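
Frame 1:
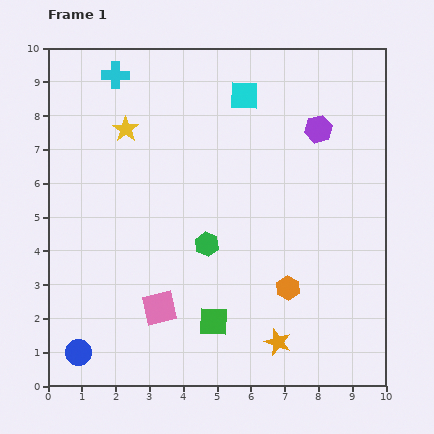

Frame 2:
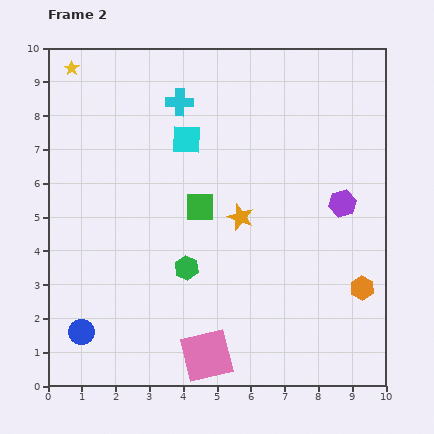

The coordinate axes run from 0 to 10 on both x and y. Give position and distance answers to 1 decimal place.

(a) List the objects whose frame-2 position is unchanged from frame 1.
none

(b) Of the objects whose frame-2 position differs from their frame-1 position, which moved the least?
the blue circle

(moved 0.6)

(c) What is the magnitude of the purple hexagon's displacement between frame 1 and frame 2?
2.3

The purple hexagon moved from (8.0, 7.6) to (8.7, 5.4), a distance of √(0.7² + 2.2²) ≈ 2.3.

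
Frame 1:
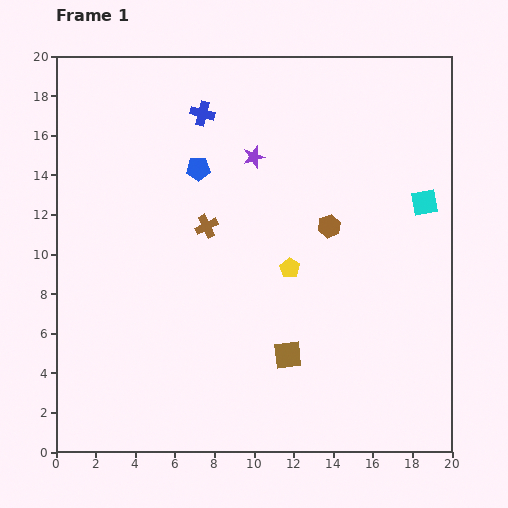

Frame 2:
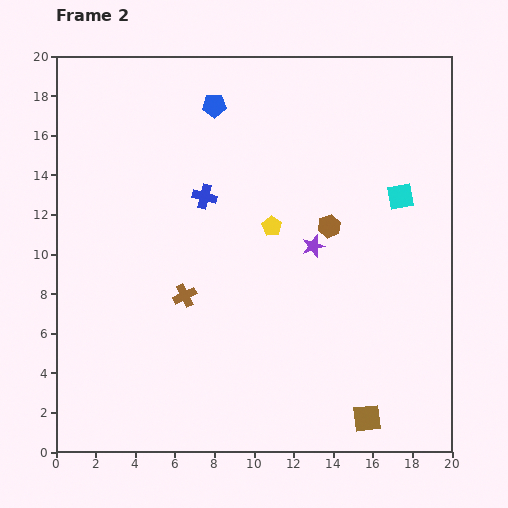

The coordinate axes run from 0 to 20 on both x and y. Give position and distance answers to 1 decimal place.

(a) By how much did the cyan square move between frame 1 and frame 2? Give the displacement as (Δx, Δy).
(-1.2, 0.3)

The cyan square was at (18.6, 12.6) in frame 1 and (17.4, 12.9) in frame 2.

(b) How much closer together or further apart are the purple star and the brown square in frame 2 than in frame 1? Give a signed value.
-1.0

Distance in frame 1: 10.1. Distance in frame 2: 9.1.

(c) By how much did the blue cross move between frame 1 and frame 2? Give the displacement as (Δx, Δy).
(0.1, -4.2)

The blue cross was at (7.4, 17.1) in frame 1 and (7.5, 12.9) in frame 2.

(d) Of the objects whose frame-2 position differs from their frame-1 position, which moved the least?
the cyan square

(moved 1.2)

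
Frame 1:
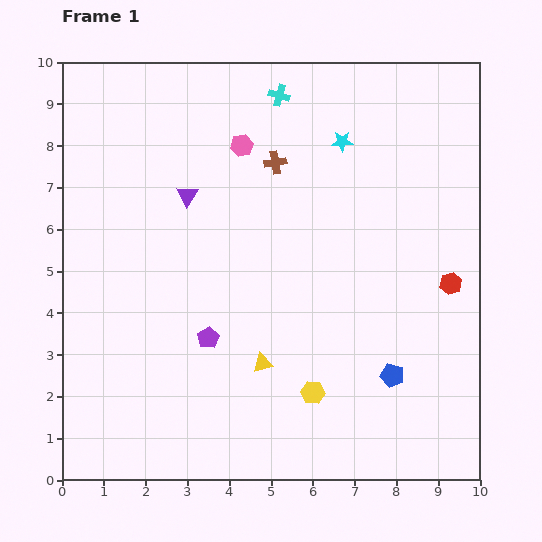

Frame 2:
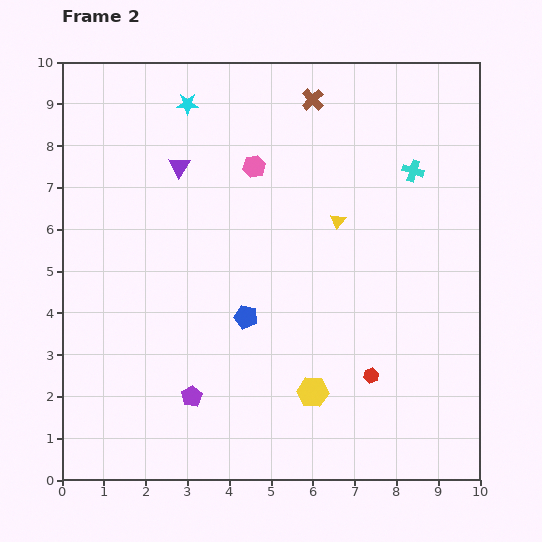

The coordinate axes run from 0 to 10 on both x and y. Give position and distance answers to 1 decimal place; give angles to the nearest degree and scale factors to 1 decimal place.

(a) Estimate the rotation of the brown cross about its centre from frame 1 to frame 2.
34° counter-clockwise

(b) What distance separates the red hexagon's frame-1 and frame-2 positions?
2.9

The red hexagon moved from (9.3, 4.7) to (7.4, 2.5), a distance of √(1.9² + 2.2²) ≈ 2.9.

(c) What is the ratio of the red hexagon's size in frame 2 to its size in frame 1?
0.7×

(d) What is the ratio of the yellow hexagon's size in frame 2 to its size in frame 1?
1.3×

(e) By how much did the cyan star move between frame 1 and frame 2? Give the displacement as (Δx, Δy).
(-3.7, 0.9)

The cyan star was at (6.7, 8.1) in frame 1 and (3.0, 9.0) in frame 2.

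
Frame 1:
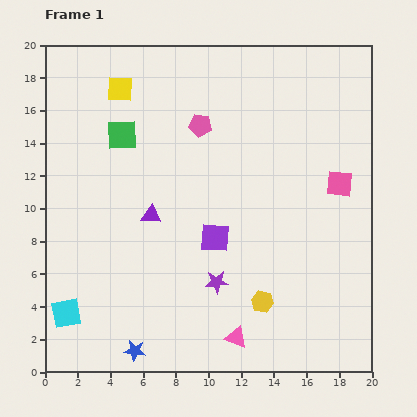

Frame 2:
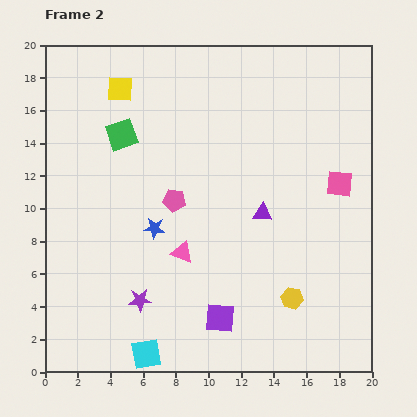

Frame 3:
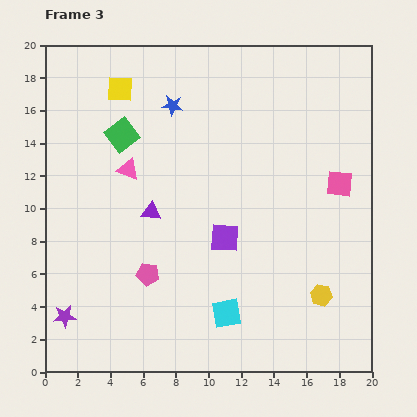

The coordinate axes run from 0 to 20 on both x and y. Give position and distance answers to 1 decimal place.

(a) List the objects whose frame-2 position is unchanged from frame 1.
the green square, the pink square, the yellow square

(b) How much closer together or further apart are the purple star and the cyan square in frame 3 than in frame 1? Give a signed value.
+0.5

Distance in frame 1: 9.4. Distance in frame 3: 9.9.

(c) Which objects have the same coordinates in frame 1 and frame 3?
the green square, the pink square, the yellow square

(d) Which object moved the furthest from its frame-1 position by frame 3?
the blue star

(moved 15.2; next 12.2)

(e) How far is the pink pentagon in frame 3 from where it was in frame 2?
4.8

The pink pentagon moved from (7.9, 10.5) to (6.3, 6.0), a distance of √(1.6² + 4.5²) ≈ 4.8.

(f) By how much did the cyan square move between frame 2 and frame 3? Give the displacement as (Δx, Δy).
(4.9, 2.5)

The cyan square was at (6.2, 1.1) in frame 2 and (11.1, 3.6) in frame 3.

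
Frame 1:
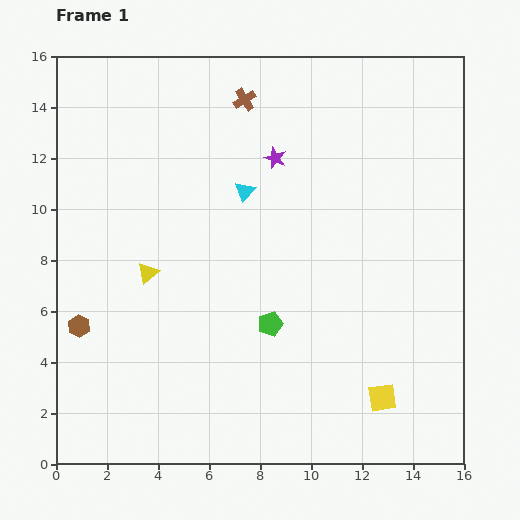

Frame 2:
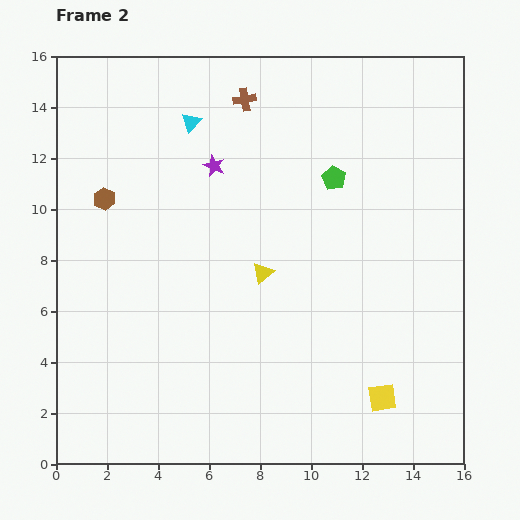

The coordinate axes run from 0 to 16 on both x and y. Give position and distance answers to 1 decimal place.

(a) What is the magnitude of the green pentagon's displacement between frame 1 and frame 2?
6.2

The green pentagon moved from (8.4, 5.5) to (10.9, 11.2), a distance of √(2.5² + 5.7²) ≈ 6.2.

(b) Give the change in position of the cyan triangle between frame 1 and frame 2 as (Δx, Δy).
(-2.1, 2.7)

The cyan triangle was at (7.4, 10.7) in frame 1 and (5.3, 13.4) in frame 2.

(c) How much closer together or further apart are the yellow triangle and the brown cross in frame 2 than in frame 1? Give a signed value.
-1.0

Distance in frame 1: 7.8. Distance in frame 2: 6.8.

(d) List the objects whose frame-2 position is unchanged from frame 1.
the brown cross, the yellow square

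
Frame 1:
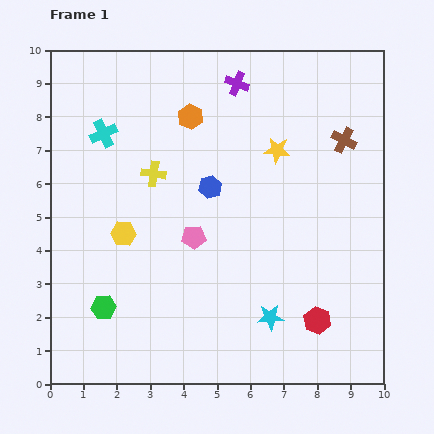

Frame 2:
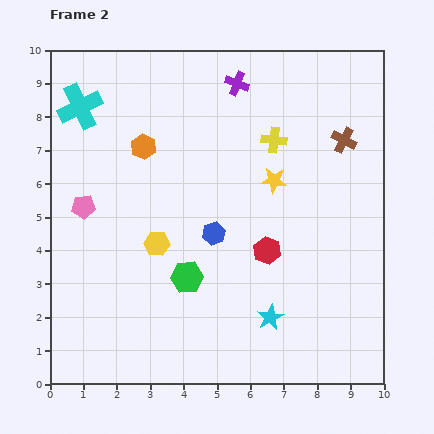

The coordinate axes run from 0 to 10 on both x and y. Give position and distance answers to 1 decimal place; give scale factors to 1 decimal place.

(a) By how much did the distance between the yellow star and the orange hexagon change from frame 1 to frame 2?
+1.2

Distance in frame 1: 2.8. Distance in frame 2: 4.0.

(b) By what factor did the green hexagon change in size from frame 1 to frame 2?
1.3×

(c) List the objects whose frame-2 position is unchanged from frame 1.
the brown cross, the cyan star, the purple cross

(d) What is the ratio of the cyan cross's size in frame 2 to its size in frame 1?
1.6×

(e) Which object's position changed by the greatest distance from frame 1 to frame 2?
the yellow cross

(moved 3.7; next 3.4)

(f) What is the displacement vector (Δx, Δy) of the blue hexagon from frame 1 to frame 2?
(0.1, -1.4)

The blue hexagon was at (4.8, 5.9) in frame 1 and (4.9, 4.5) in frame 2.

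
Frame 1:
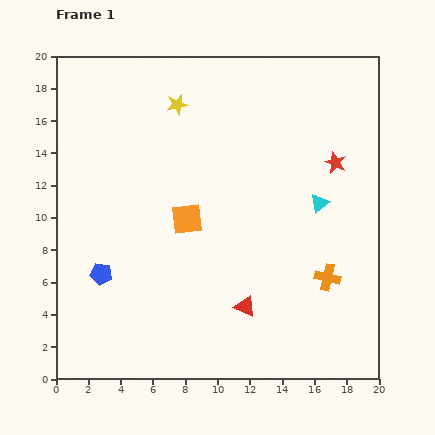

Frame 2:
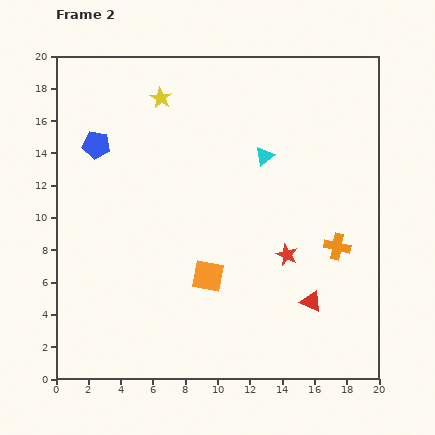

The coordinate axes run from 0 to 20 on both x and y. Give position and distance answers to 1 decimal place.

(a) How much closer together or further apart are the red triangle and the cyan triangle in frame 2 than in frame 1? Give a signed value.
+1.6

Distance in frame 1: 7.9. Distance in frame 2: 9.5.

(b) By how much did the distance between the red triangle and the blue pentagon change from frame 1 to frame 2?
+7.4

Distance in frame 1: 9.1. Distance in frame 2: 16.5.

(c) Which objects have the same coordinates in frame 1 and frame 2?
none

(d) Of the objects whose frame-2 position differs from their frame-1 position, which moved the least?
the yellow star

(moved 1.1)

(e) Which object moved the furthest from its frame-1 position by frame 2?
the blue pentagon

(moved 8.0; next 6.4)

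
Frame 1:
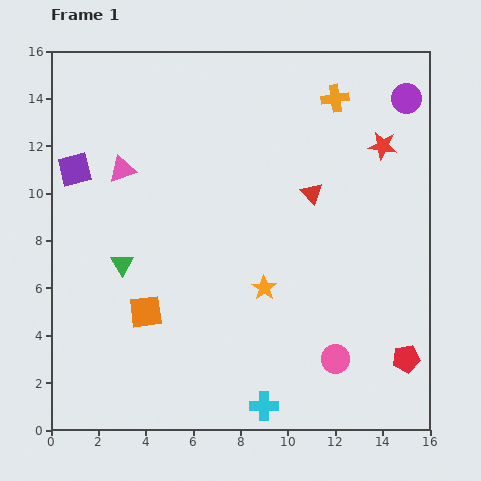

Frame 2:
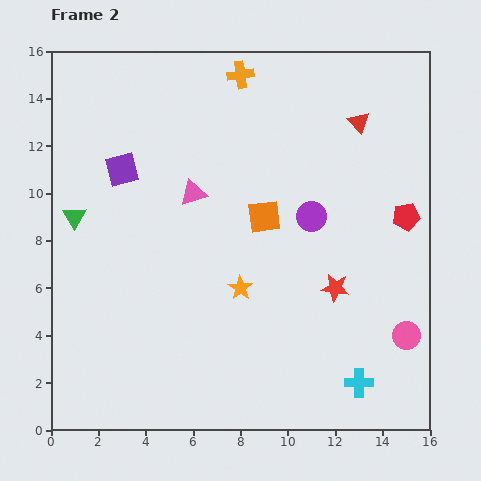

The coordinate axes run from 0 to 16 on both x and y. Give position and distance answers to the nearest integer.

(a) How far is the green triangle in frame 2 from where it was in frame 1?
3

The green triangle moved from (3, 7) to (1, 9), a distance of √(2² + 2²) ≈ 3.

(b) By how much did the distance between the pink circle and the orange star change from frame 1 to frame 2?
+3

Distance in frame 1: 4. Distance in frame 2: 7.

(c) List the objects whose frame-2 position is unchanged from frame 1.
none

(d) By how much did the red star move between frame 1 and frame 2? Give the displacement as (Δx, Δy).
(-2, -6)

The red star was at (14, 12) in frame 1 and (12, 6) in frame 2.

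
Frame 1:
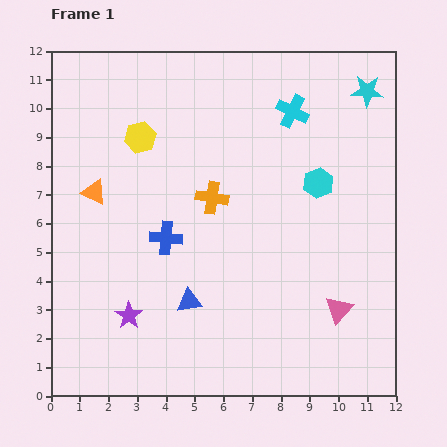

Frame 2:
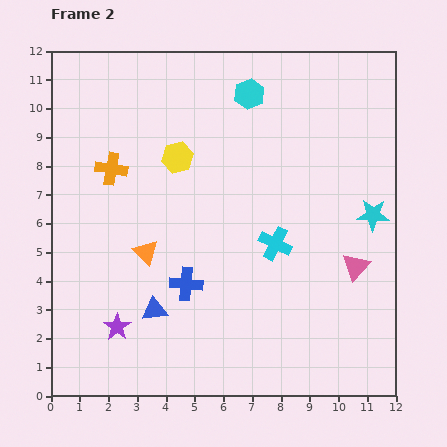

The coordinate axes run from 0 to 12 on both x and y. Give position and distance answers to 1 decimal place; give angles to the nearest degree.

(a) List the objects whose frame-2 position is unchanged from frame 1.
none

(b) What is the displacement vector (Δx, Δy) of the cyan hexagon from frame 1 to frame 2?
(-2.4, 3.1)

The cyan hexagon was at (9.3, 7.4) in frame 1 and (6.9, 10.5) in frame 2.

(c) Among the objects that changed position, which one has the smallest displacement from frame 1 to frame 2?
the purple star

(moved 0.6)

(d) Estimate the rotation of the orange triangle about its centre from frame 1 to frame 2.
22° clockwise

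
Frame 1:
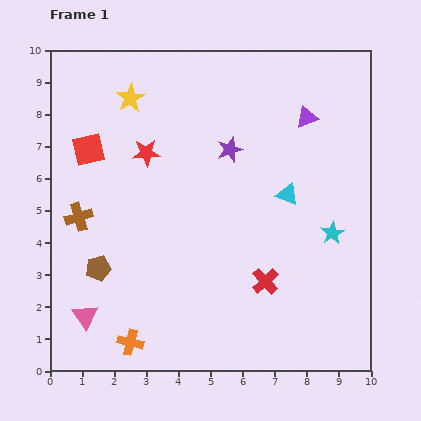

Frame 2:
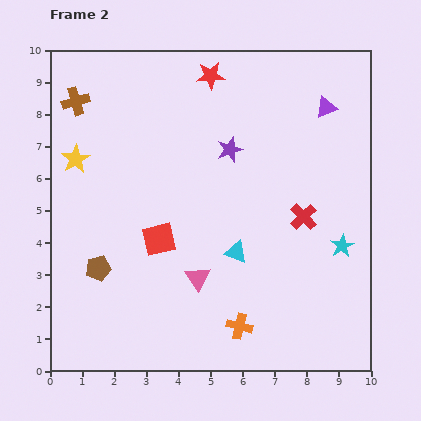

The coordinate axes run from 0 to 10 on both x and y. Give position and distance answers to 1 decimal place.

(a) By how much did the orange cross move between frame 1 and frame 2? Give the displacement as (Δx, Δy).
(3.4, 0.5)

The orange cross was at (2.5, 0.9) in frame 1 and (5.9, 1.4) in frame 2.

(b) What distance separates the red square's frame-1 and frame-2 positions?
3.6

The red square moved from (1.2, 6.9) to (3.4, 4.1), a distance of √(2.2² + 2.8²) ≈ 3.6.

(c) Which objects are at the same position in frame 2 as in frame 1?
the purple star, the brown pentagon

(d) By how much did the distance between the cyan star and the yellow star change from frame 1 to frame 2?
+1.1

Distance in frame 1: 7.6. Distance in frame 2: 8.7.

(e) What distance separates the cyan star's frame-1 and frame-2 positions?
0.5

The cyan star moved from (8.8, 4.3) to (9.1, 3.9), a distance of √(0.3² + 0.4²) ≈ 0.5.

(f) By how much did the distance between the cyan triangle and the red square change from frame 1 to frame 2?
-4.0

Distance in frame 1: 6.4. Distance in frame 2: 2.4.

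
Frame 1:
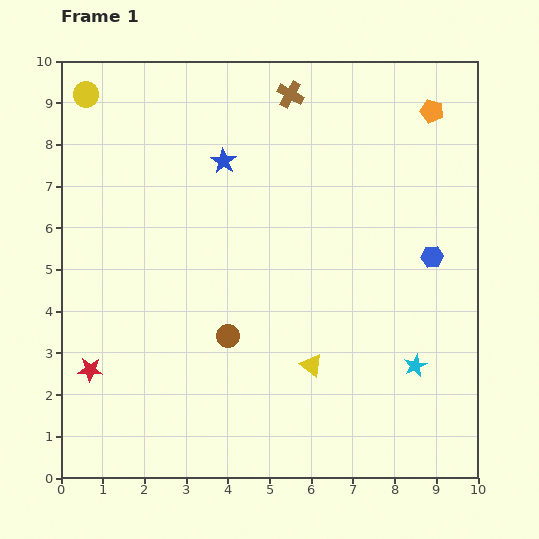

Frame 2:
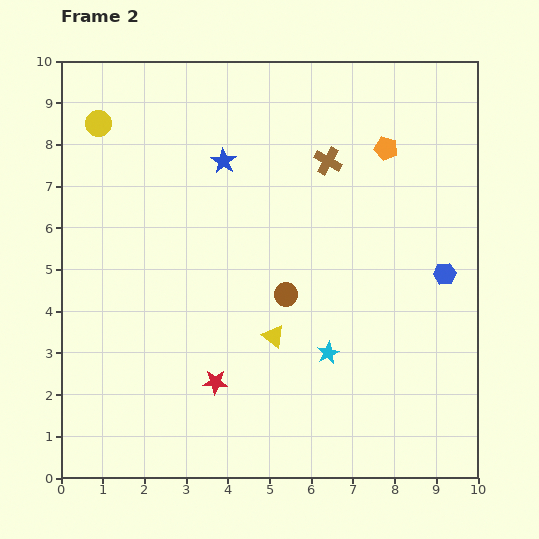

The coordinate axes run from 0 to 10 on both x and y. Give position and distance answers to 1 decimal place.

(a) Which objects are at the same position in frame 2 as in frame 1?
the blue star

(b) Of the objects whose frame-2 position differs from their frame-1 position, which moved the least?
the blue hexagon

(moved 0.5)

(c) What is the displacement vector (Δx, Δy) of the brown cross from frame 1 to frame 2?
(0.9, -1.6)

The brown cross was at (5.5, 9.2) in frame 1 and (6.4, 7.6) in frame 2.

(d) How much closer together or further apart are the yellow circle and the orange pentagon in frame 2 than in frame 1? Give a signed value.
-1.4

Distance in frame 1: 8.3. Distance in frame 2: 6.9.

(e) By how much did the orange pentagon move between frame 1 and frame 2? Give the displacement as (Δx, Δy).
(-1.1, -0.9)

The orange pentagon was at (8.9, 8.8) in frame 1 and (7.8, 7.9) in frame 2.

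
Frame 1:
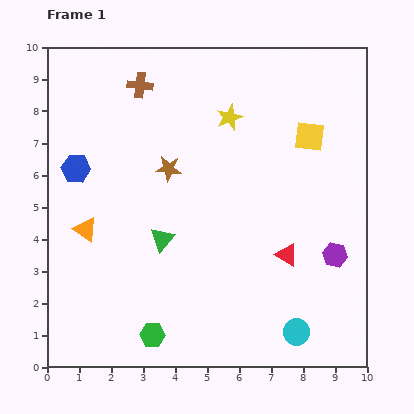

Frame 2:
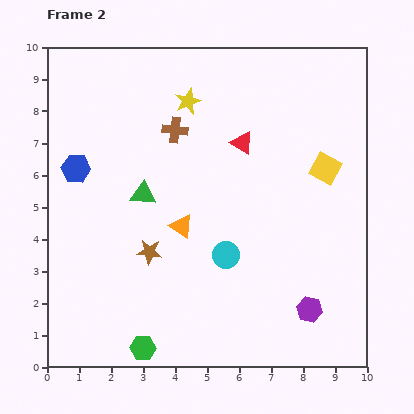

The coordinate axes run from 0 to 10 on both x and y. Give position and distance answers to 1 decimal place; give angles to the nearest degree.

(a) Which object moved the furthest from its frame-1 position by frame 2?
the red triangle

(moved 3.8; next 3.3)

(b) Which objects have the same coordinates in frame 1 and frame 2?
the blue hexagon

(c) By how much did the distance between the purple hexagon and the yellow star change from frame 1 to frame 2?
+2.1

Distance in frame 1: 5.4. Distance in frame 2: 7.5.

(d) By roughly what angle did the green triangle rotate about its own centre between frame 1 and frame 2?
54° clockwise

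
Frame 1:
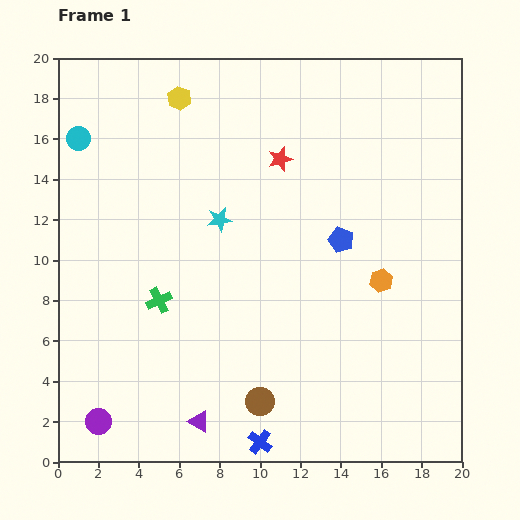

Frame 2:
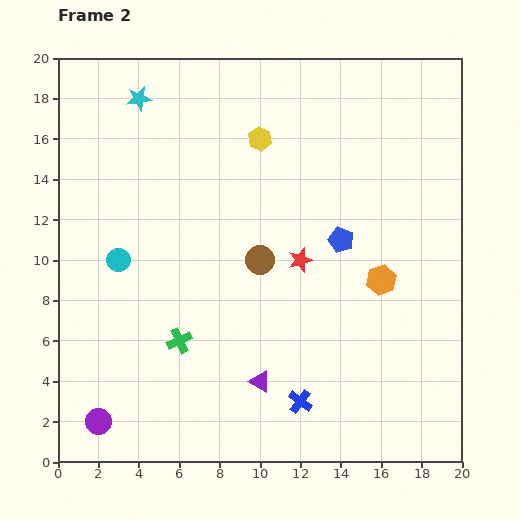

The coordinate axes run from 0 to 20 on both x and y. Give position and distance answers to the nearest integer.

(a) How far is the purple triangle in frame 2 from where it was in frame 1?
4

The purple triangle moved from (7, 2) to (10, 4), a distance of √(3² + 2²) ≈ 4.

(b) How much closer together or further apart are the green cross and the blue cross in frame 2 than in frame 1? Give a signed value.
-2

Distance in frame 1: 9. Distance in frame 2: 7.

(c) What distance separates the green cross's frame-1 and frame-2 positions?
2

The green cross moved from (5, 8) to (6, 6), a distance of √(1² + 2²) ≈ 2.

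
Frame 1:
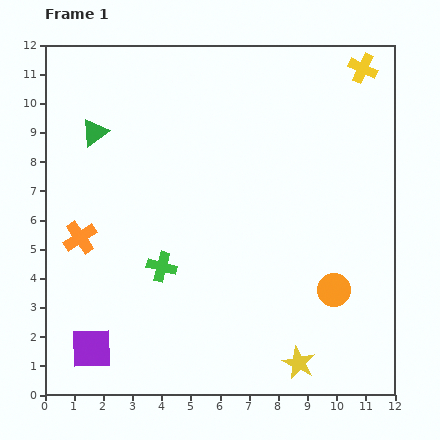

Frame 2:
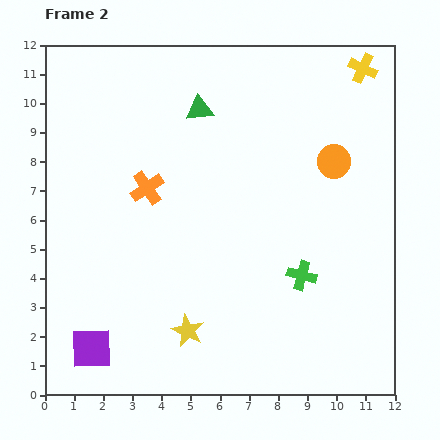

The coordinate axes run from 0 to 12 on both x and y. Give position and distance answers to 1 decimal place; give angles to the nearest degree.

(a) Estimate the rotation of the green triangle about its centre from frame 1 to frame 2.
30° clockwise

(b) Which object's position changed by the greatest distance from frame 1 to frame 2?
the green cross

(moved 4.8; next 4.4)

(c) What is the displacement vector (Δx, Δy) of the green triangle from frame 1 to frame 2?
(3.6, 0.8)

The green triangle was at (1.7, 9.0) in frame 1 and (5.3, 9.8) in frame 2.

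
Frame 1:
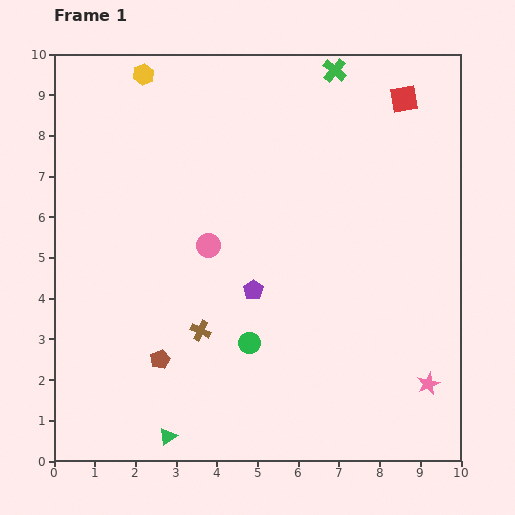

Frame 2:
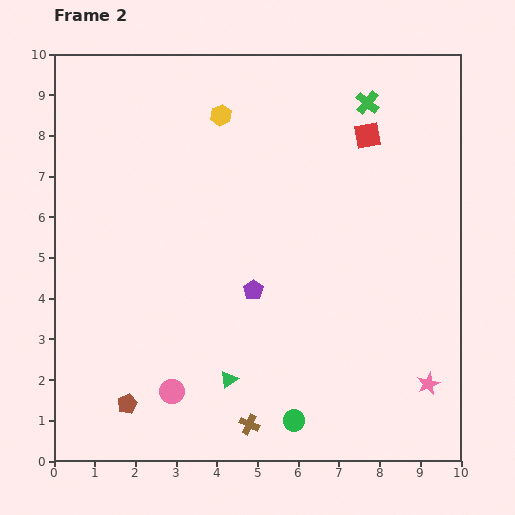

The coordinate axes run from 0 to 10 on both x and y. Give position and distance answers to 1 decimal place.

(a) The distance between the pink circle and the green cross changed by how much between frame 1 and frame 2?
+3.3

Distance in frame 1: 5.3. Distance in frame 2: 8.6.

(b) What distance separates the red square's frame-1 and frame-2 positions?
1.3

The red square moved from (8.6, 8.9) to (7.7, 8.0), a distance of √(0.9² + 0.9²) ≈ 1.3.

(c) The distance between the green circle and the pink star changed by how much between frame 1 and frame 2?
-1.1

Distance in frame 1: 4.5. Distance in frame 2: 3.4.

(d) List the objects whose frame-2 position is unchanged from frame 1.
the pink star, the purple pentagon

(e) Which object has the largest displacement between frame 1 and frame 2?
the pink circle

(moved 3.7; next 2.6)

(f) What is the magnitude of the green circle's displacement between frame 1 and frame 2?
2.2

The green circle moved from (4.8, 2.9) to (5.9, 1.0), a distance of √(1.1² + 1.9²) ≈ 2.2.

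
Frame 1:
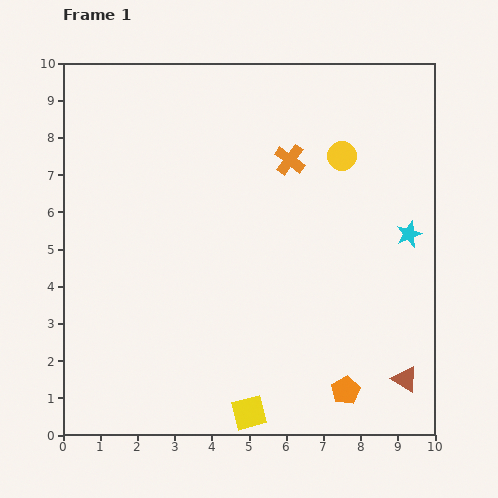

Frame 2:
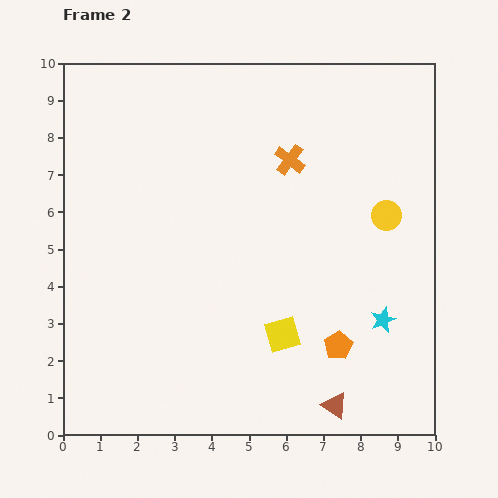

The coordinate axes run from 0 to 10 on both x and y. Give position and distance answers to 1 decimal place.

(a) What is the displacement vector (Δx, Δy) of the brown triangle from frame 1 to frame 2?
(-1.9, -0.7)

The brown triangle was at (9.2, 1.5) in frame 1 and (7.3, 0.8) in frame 2.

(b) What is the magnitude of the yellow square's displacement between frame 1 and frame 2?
2.3

The yellow square moved from (5.0, 0.6) to (5.9, 2.7), a distance of √(0.9² + 2.1²) ≈ 2.3.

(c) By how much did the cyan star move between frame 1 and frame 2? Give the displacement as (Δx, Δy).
(-0.7, -2.3)

The cyan star was at (9.3, 5.4) in frame 1 and (8.6, 3.1) in frame 2.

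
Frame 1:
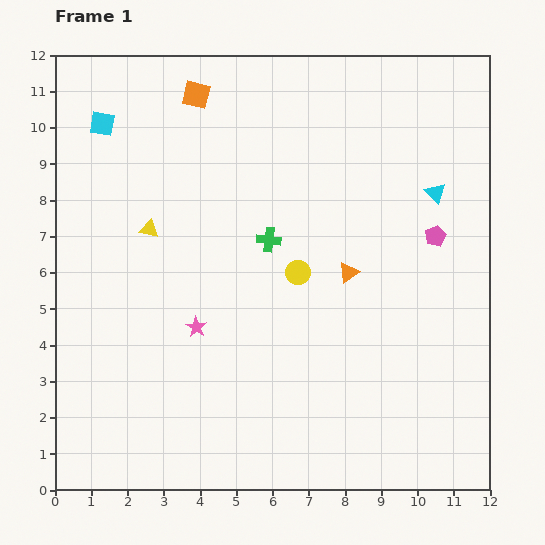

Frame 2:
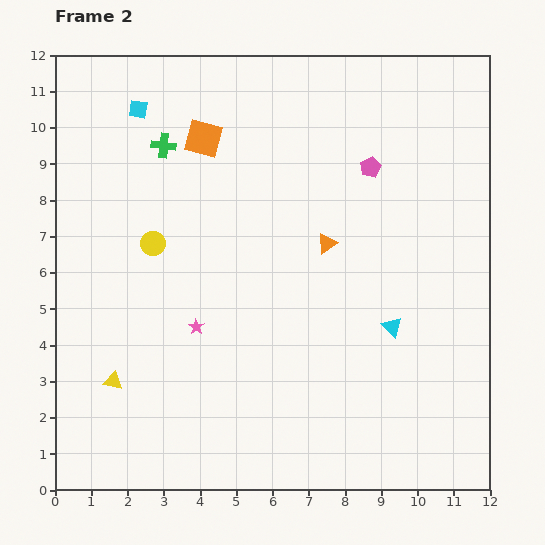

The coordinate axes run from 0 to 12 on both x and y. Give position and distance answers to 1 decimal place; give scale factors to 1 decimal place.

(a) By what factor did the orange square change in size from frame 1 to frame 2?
1.3×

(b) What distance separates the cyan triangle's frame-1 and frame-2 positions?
3.9

The cyan triangle moved from (10.5, 8.2) to (9.3, 4.5), a distance of √(1.2² + 3.7²) ≈ 3.9.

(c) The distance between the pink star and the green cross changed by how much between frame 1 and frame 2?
+2.0

Distance in frame 1: 3.1. Distance in frame 2: 5.1.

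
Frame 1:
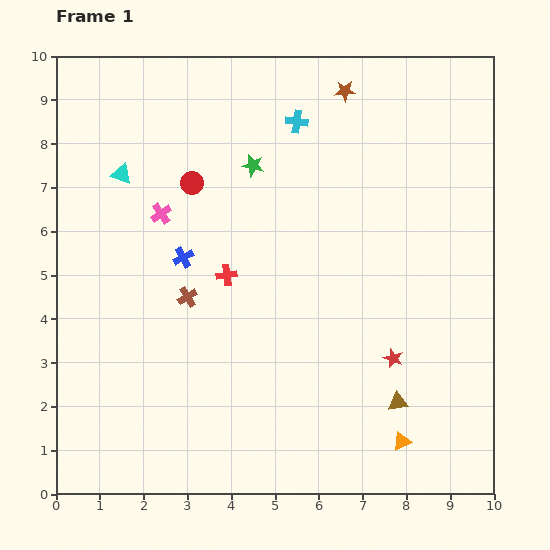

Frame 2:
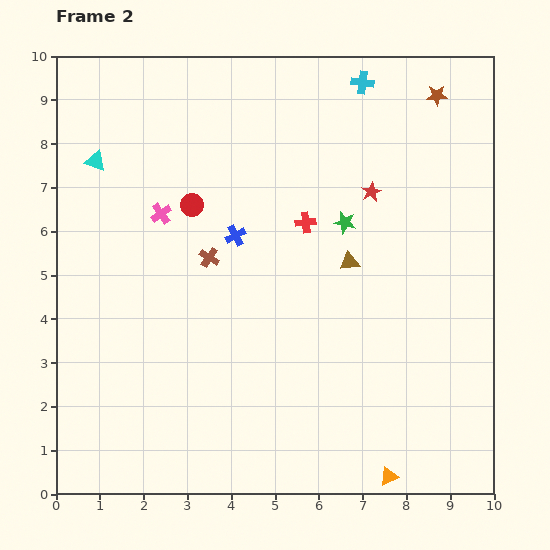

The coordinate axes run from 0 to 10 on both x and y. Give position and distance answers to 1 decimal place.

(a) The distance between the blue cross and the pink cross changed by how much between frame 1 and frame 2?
+0.7

Distance in frame 1: 1.1. Distance in frame 2: 1.8.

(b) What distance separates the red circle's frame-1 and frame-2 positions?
0.5

The red circle moved from (3.1, 7.1) to (3.1, 6.6), a distance of √(0.0² + 0.5²) ≈ 0.5.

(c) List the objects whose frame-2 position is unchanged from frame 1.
the pink cross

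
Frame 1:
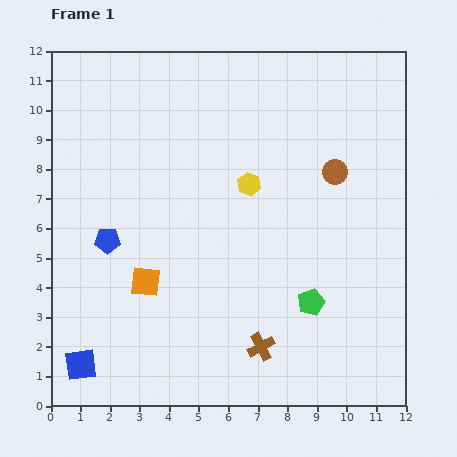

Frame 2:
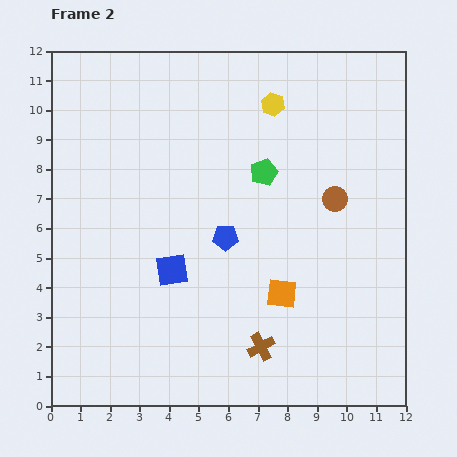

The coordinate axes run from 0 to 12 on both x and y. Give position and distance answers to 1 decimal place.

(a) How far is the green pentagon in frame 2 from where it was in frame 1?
4.7

The green pentagon moved from (8.8, 3.5) to (7.2, 7.9), a distance of √(1.6² + 4.4²) ≈ 4.7.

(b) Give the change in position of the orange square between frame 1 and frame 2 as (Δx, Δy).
(4.6, -0.4)

The orange square was at (3.2, 4.2) in frame 1 and (7.8, 3.8) in frame 2.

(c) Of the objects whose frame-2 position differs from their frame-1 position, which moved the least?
the brown circle

(moved 0.9)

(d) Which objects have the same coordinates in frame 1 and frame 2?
the brown cross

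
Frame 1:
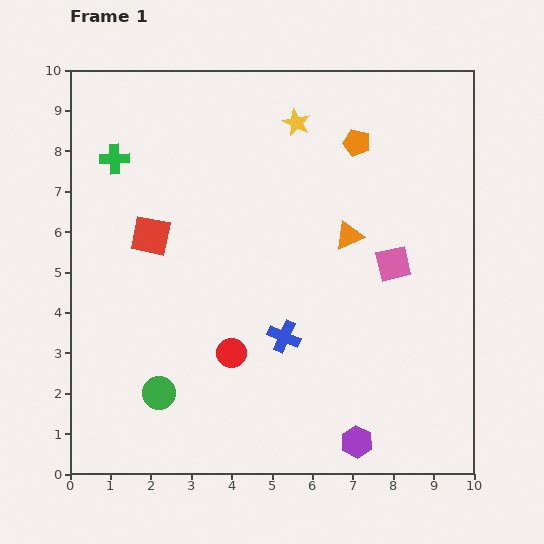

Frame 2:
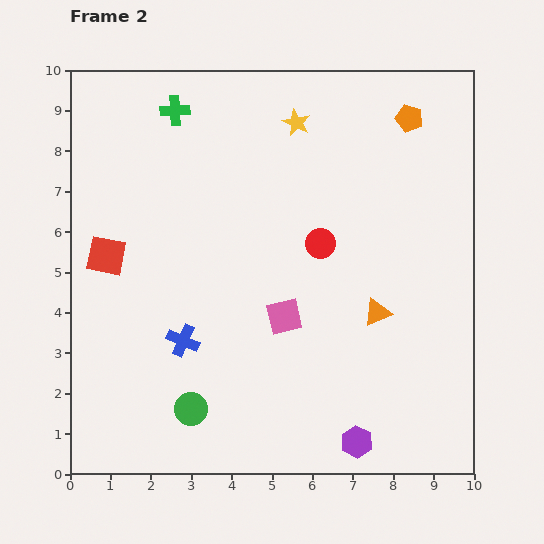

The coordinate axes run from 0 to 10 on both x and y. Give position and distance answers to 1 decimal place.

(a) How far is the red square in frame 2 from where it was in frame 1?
1.2

The red square moved from (2.0, 5.9) to (0.9, 5.4), a distance of √(1.1² + 0.5²) ≈ 1.2.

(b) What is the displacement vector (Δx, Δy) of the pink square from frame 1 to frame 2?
(-2.7, -1.3)

The pink square was at (8.0, 5.2) in frame 1 and (5.3, 3.9) in frame 2.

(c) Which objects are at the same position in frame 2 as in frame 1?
the purple hexagon, the yellow star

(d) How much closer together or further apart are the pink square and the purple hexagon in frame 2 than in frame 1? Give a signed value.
-0.9

Distance in frame 1: 4.5. Distance in frame 2: 3.6.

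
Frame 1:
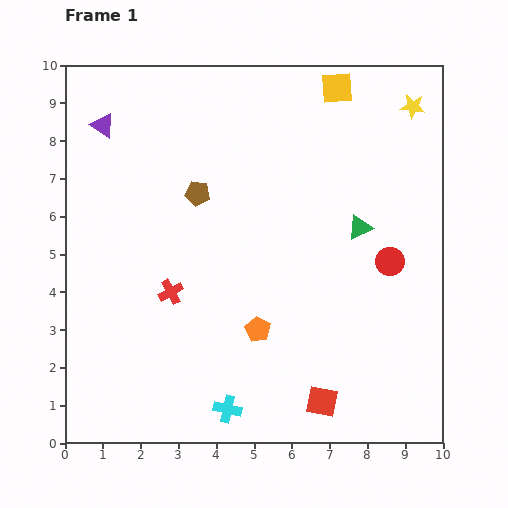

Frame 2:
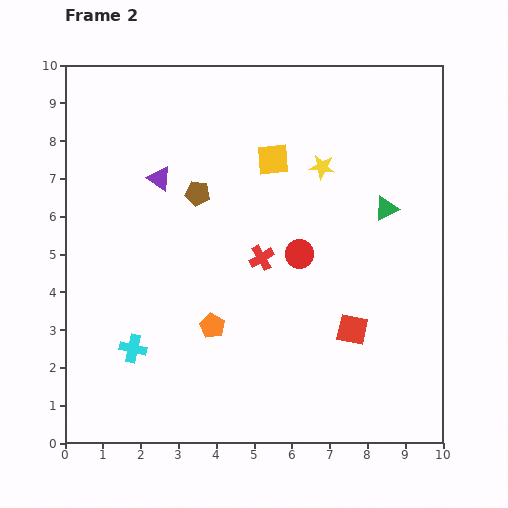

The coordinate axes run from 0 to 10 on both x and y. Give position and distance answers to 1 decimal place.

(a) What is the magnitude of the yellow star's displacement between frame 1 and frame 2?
2.9

The yellow star moved from (9.2, 8.9) to (6.8, 7.3), a distance of √(2.4² + 1.6²) ≈ 2.9.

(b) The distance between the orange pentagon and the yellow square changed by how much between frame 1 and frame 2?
-2.0

Distance in frame 1: 6.7. Distance in frame 2: 4.7.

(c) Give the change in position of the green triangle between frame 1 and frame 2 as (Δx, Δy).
(0.7, 0.5)

The green triangle was at (7.8, 5.7) in frame 1 and (8.5, 6.2) in frame 2.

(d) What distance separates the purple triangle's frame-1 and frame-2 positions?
2.1

The purple triangle moved from (1.0, 8.4) to (2.5, 7.0), a distance of √(1.5² + 1.4²) ≈ 2.1.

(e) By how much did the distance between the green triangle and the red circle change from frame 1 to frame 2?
+1.4

Distance in frame 1: 1.2. Distance in frame 2: 2.6.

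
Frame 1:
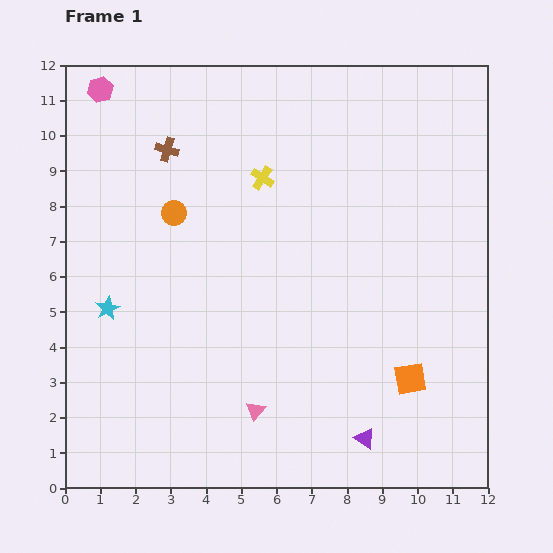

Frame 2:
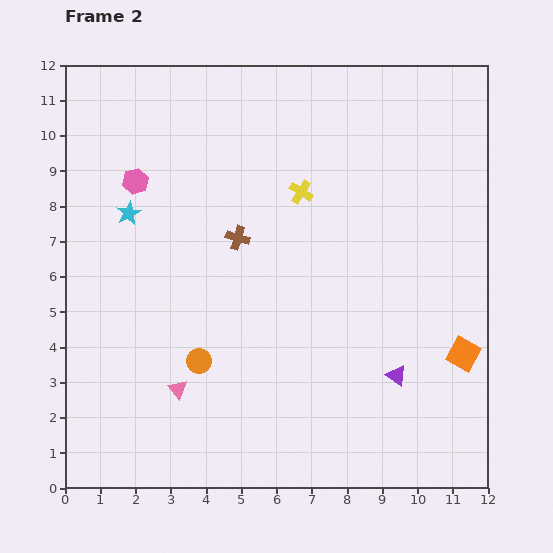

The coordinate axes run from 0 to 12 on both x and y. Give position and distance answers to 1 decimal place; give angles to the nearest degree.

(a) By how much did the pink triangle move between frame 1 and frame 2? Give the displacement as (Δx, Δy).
(-2.2, 0.6)

The pink triangle was at (5.4, 2.2) in frame 1 and (3.2, 2.8) in frame 2.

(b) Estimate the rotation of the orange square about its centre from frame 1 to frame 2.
39° clockwise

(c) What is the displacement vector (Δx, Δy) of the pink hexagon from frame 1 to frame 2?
(1.0, -2.6)

The pink hexagon was at (1.0, 11.3) in frame 1 and (2.0, 8.7) in frame 2.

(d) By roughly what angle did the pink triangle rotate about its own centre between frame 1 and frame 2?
19° counter-clockwise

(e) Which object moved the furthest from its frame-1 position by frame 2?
the orange circle

(moved 4.3; next 3.2)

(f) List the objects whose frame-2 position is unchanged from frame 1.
none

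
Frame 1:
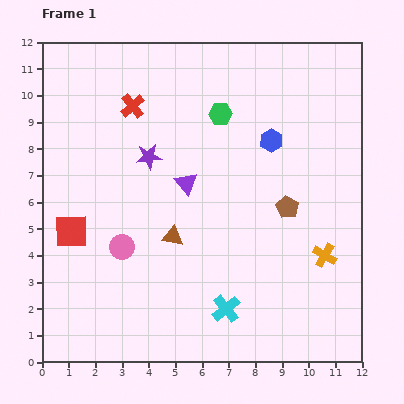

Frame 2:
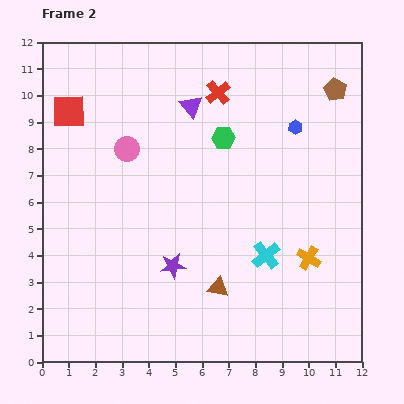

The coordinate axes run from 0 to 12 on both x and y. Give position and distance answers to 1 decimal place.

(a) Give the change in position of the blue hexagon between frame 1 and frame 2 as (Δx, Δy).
(0.9, 0.5)

The blue hexagon was at (8.6, 8.3) in frame 1 and (9.5, 8.8) in frame 2.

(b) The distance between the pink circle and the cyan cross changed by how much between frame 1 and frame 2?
+2.1

Distance in frame 1: 4.5. Distance in frame 2: 6.6.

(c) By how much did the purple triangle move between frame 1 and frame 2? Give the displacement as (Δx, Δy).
(0.2, 2.9)

The purple triangle was at (5.4, 6.7) in frame 1 and (5.6, 9.6) in frame 2.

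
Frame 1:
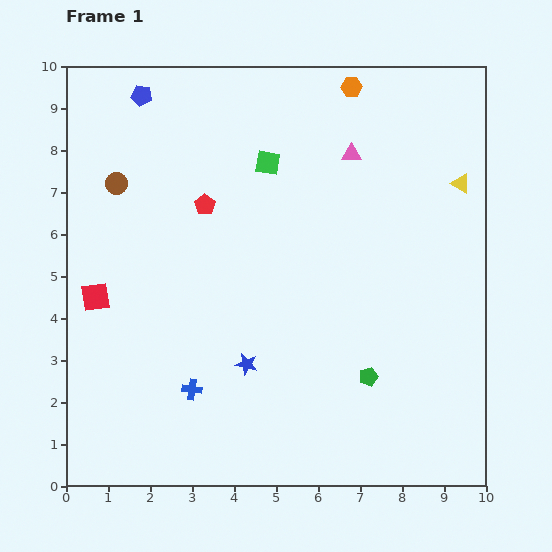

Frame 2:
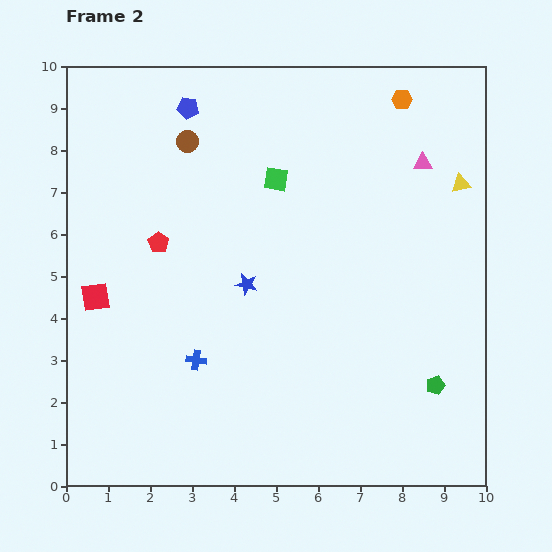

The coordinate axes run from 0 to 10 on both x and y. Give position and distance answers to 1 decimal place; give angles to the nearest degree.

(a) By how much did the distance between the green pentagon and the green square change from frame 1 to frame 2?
+0.6

Distance in frame 1: 5.6. Distance in frame 2: 6.2.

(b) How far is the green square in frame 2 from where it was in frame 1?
0.4

The green square moved from (4.8, 7.7) to (5.0, 7.3), a distance of √(0.2² + 0.4²) ≈ 0.4.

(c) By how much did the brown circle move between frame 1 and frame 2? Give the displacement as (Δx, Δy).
(1.7, 1.0)

The brown circle was at (1.2, 7.2) in frame 1 and (2.9, 8.2) in frame 2.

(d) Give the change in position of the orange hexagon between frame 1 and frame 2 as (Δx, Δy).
(1.2, -0.3)

The orange hexagon was at (6.8, 9.5) in frame 1 and (8.0, 9.2) in frame 2.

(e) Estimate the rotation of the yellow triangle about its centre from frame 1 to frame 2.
42° counter-clockwise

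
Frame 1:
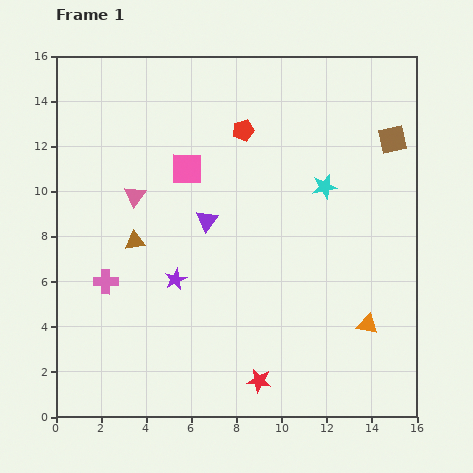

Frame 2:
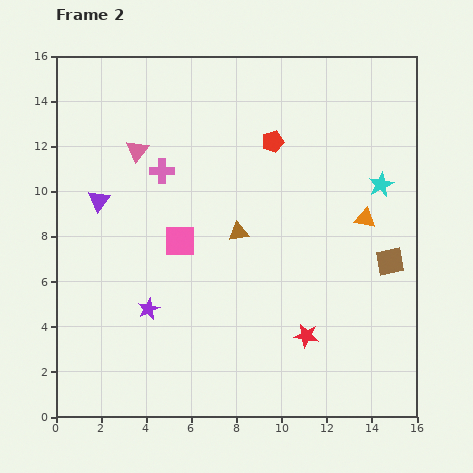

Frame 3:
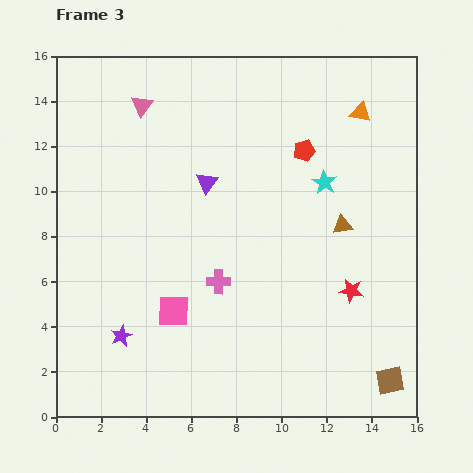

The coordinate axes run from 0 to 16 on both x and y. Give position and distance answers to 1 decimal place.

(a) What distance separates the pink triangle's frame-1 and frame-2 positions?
2.0

The pink triangle moved from (3.5, 9.8) to (3.6, 11.8), a distance of √(0.1² + 2.0²) ≈ 2.0.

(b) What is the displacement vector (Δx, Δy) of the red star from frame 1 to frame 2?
(2.1, 2.0)

The red star was at (9.0, 1.6) in frame 1 and (11.1, 3.6) in frame 2.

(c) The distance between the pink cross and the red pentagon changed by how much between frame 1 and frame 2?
-4.0

Distance in frame 1: 9.1. Distance in frame 2: 5.1.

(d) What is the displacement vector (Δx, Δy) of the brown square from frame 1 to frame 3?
(-0.1, -10.7)

The brown square was at (14.9, 12.3) in frame 1 and (14.8, 1.6) in frame 3.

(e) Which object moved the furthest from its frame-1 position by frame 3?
the brown square

(moved 10.7; next 9.4)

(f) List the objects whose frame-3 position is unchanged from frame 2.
none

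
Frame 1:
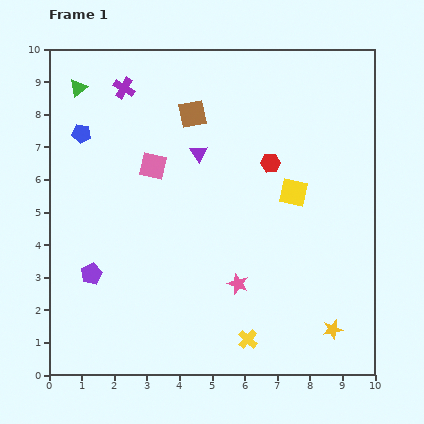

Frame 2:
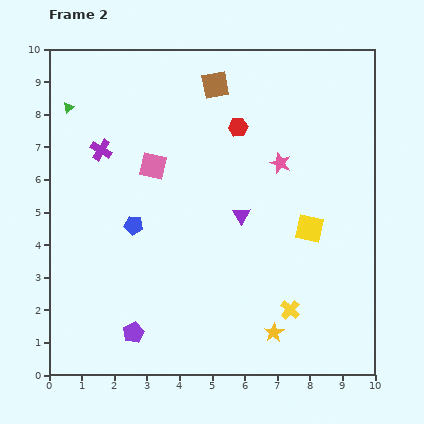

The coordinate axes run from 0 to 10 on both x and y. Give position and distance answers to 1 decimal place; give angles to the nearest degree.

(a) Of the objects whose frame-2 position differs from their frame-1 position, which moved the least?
the green triangle

(moved 0.7)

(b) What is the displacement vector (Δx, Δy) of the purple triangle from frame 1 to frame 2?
(1.3, -1.9)

The purple triangle was at (4.6, 6.8) in frame 1 and (5.9, 4.9) in frame 2.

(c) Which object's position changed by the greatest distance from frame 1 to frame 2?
the pink star

(moved 3.9; next 3.2)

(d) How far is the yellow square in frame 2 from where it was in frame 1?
1.2

The yellow square moved from (7.5, 5.6) to (8.0, 4.5), a distance of √(0.5² + 1.1²) ≈ 1.2.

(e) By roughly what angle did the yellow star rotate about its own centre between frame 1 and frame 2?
21° counter-clockwise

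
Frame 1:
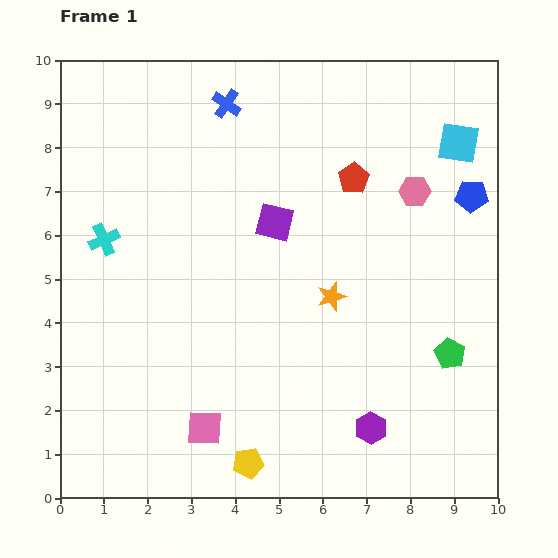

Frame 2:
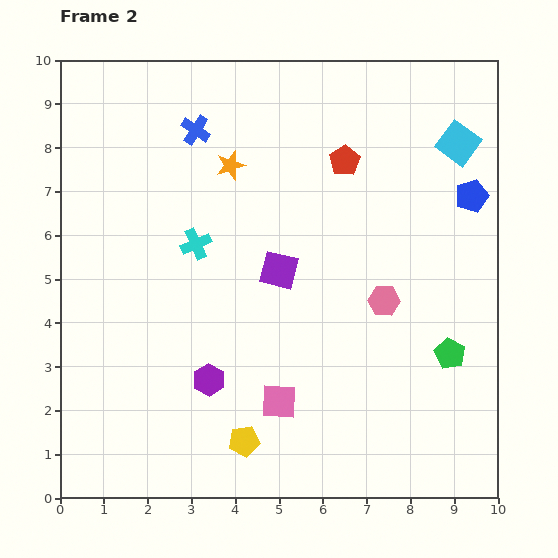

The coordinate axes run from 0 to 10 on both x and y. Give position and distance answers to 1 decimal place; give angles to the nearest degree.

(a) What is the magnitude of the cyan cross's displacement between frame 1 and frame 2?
2.1

The cyan cross moved from (1.0, 5.9) to (3.1, 5.8), a distance of √(2.1² + 0.1²) ≈ 2.1.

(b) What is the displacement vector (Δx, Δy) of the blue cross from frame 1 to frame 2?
(-0.7, -0.6)

The blue cross was at (3.8, 9.0) in frame 1 and (3.1, 8.4) in frame 2.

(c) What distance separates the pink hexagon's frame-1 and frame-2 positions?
2.6

The pink hexagon moved from (8.1, 7.0) to (7.4, 4.5), a distance of √(0.7² + 2.5²) ≈ 2.6.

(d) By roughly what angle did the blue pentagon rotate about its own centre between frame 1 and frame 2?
22° counter-clockwise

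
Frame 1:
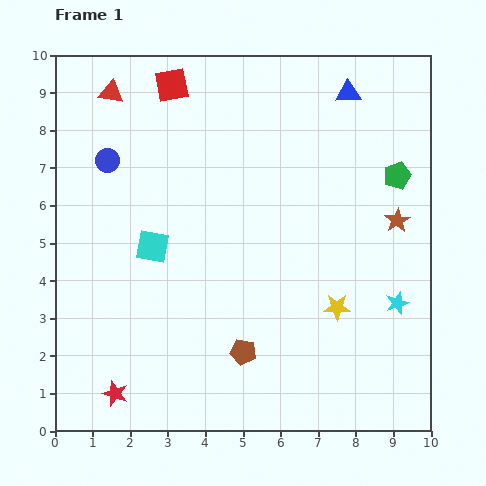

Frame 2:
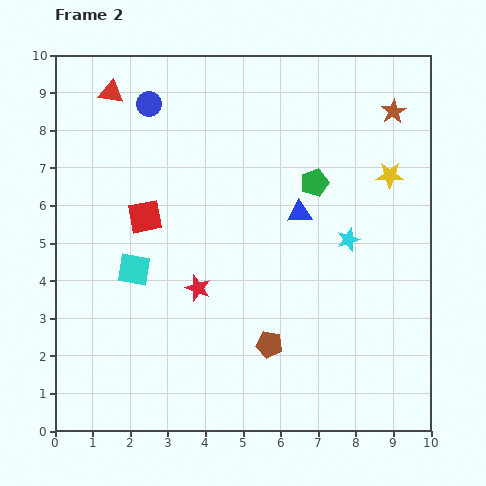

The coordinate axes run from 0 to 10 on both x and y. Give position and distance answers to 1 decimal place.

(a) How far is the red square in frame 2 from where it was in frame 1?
3.6

The red square moved from (3.1, 9.2) to (2.4, 5.7), a distance of √(0.7² + 3.5²) ≈ 3.6.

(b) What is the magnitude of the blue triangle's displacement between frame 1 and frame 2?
3.5

The blue triangle moved from (7.8, 9.0) to (6.5, 5.8), a distance of √(1.3² + 3.2²) ≈ 3.5.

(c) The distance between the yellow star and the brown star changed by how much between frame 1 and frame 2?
-1.1

Distance in frame 1: 2.8. Distance in frame 2: 1.7.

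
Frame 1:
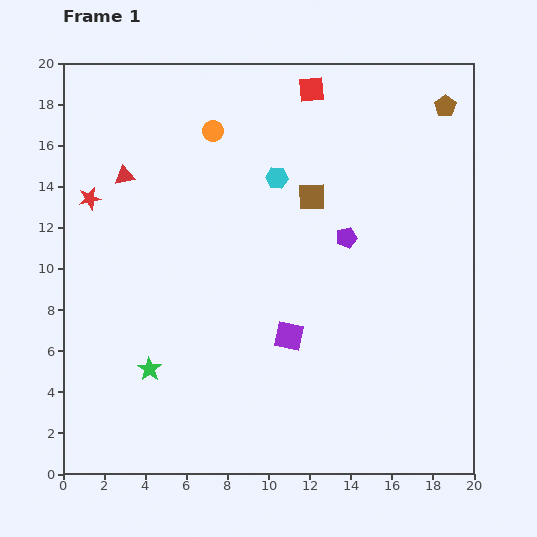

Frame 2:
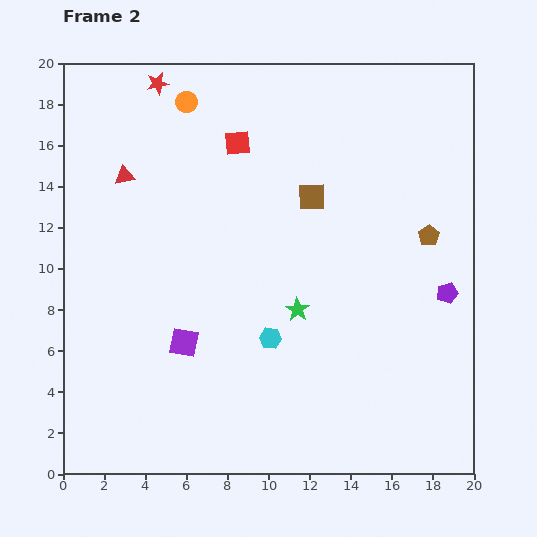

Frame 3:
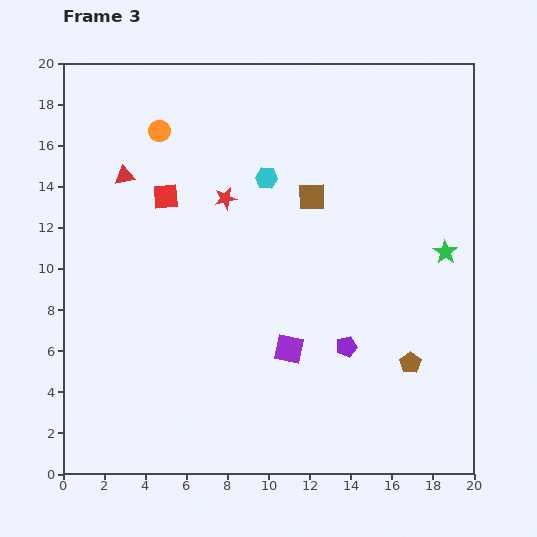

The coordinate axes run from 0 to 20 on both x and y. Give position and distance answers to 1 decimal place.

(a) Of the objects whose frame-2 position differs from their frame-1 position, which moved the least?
the orange circle

(moved 1.9)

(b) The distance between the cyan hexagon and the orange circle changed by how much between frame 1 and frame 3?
+1.8

Distance in frame 1: 3.9. Distance in frame 3: 5.7.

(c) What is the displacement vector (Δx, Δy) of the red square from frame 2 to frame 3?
(-3.5, -2.6)

The red square was at (8.5, 16.1) in frame 2 and (5.0, 13.5) in frame 3.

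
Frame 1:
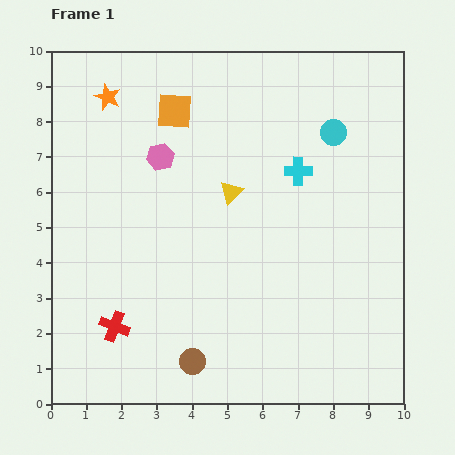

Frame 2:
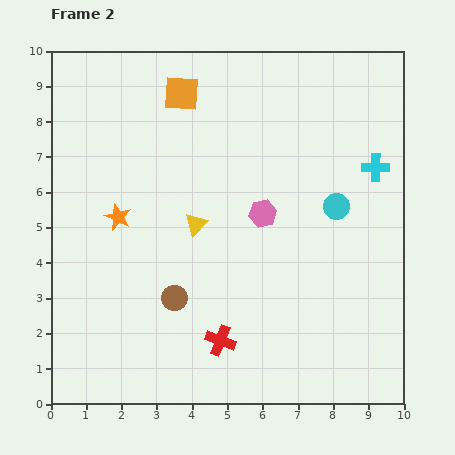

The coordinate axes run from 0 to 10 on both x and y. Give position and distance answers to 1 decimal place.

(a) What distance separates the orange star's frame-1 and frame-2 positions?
3.4

The orange star moved from (1.6, 8.7) to (1.9, 5.3), a distance of √(0.3² + 3.4²) ≈ 3.4.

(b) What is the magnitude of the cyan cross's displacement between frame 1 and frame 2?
2.2

The cyan cross moved from (7.0, 6.6) to (9.2, 6.7), a distance of √(2.2² + 0.1²) ≈ 2.2.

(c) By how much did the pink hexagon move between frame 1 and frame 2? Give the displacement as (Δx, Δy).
(2.9, -1.6)

The pink hexagon was at (3.1, 7.0) in frame 1 and (6.0, 5.4) in frame 2.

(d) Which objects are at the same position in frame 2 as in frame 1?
none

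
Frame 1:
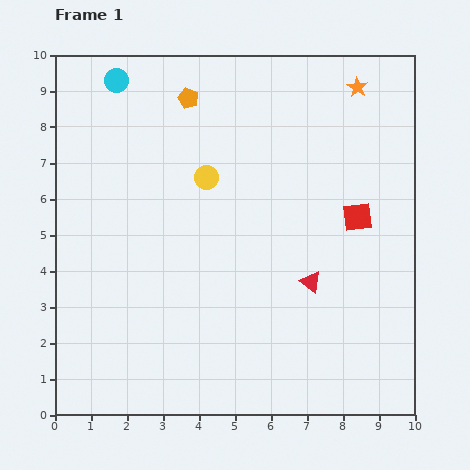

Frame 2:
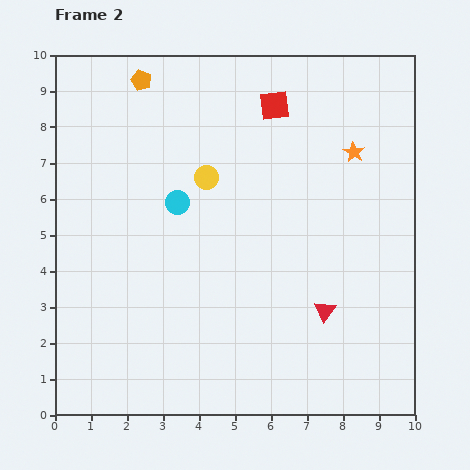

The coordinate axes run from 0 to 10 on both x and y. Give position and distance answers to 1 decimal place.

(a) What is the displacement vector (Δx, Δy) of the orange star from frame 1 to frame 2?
(-0.1, -1.8)

The orange star was at (8.4, 9.1) in frame 1 and (8.3, 7.3) in frame 2.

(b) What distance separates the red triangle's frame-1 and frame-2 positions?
0.9

The red triangle moved from (7.1, 3.7) to (7.5, 2.9), a distance of √(0.4² + 0.8²) ≈ 0.9.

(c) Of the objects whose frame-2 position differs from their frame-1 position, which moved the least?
the red triangle

(moved 0.9)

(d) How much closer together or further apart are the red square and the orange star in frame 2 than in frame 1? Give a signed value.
-1.0

Distance in frame 1: 3.6. Distance in frame 2: 2.6.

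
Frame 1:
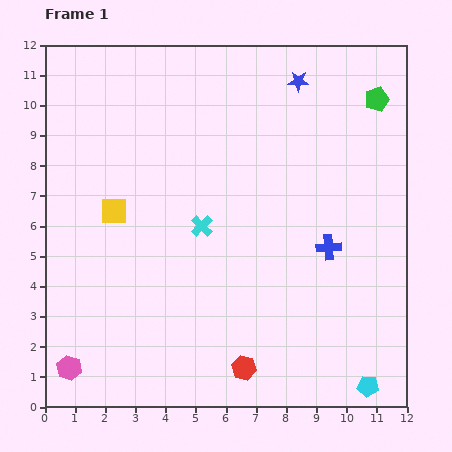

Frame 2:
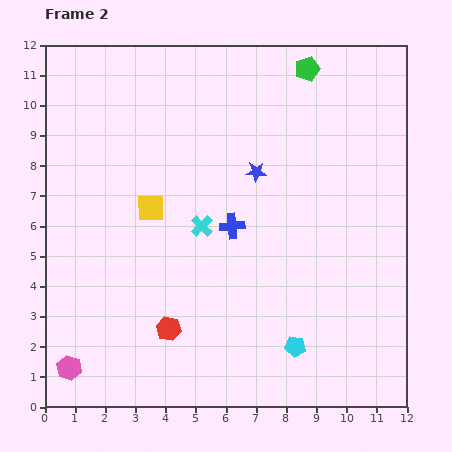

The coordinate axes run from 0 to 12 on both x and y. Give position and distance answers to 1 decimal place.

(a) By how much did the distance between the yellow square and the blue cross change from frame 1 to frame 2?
-4.4

Distance in frame 1: 7.2. Distance in frame 2: 2.8.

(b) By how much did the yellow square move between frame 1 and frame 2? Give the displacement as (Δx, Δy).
(1.2, 0.1)

The yellow square was at (2.3, 6.5) in frame 1 and (3.5, 6.6) in frame 2.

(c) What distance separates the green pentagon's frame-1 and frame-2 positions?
2.5

The green pentagon moved from (11.0, 10.2) to (8.7, 11.2), a distance of √(2.3² + 1.0²) ≈ 2.5.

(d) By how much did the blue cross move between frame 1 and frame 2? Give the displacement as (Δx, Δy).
(-3.2, 0.7)

The blue cross was at (9.4, 5.3) in frame 1 and (6.2, 6.0) in frame 2.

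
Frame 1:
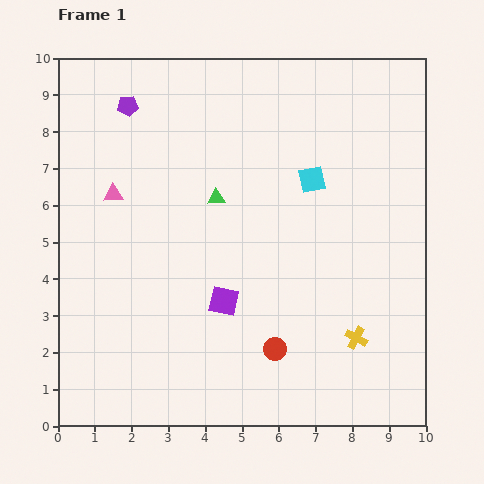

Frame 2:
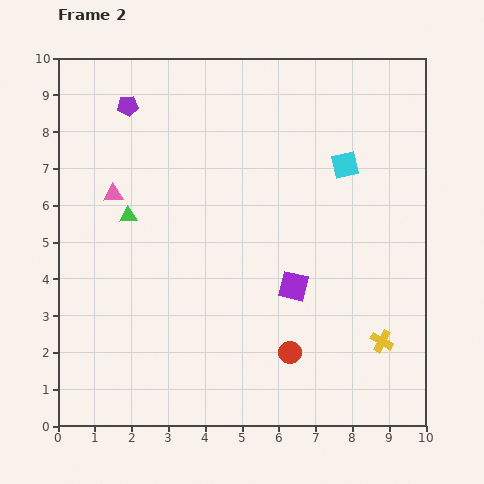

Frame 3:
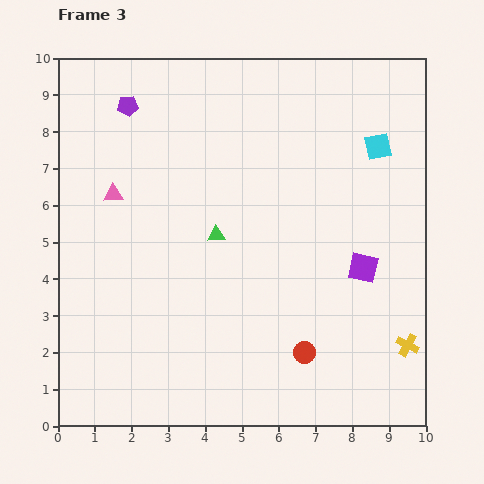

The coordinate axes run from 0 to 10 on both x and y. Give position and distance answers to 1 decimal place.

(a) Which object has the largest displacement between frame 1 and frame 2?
the green triangle

(moved 2.5; next 1.9)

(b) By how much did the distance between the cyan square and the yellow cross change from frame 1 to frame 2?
+0.4

Distance in frame 1: 4.5. Distance in frame 2: 4.9.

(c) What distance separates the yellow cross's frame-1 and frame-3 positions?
1.4

The yellow cross moved from (8.1, 2.4) to (9.5, 2.2), a distance of √(1.4² + 0.2²) ≈ 1.4.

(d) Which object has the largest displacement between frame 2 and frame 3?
the green triangle

(moved 2.5; next 2.0)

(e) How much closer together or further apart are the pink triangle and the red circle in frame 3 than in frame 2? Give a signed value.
+0.3

Distance in frame 2: 6.4. Distance in frame 3: 6.7.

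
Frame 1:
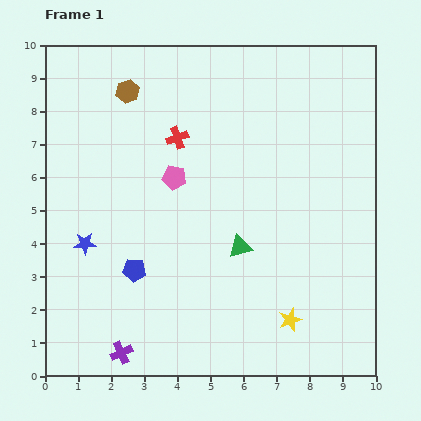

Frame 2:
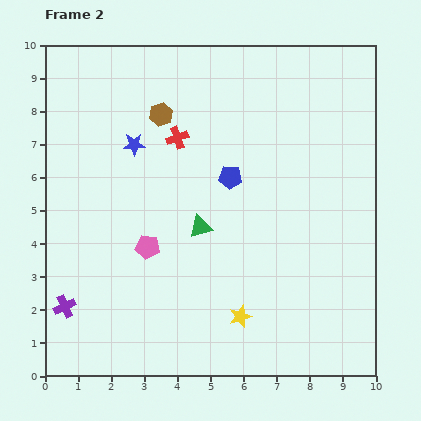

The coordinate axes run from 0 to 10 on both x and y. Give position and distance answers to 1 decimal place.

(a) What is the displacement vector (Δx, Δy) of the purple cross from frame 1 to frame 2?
(-1.7, 1.4)

The purple cross was at (2.3, 0.7) in frame 1 and (0.6, 2.1) in frame 2.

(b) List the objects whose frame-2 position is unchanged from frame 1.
the red cross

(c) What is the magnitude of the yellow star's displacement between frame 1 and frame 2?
1.5

The yellow star moved from (7.4, 1.7) to (5.9, 1.8), a distance of √(1.5² + 0.1²) ≈ 1.5.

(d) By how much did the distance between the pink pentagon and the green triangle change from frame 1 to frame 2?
-1.2

Distance in frame 1: 2.9. Distance in frame 2: 1.7.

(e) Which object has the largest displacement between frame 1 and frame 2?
the blue pentagon

(moved 4.0; next 3.4)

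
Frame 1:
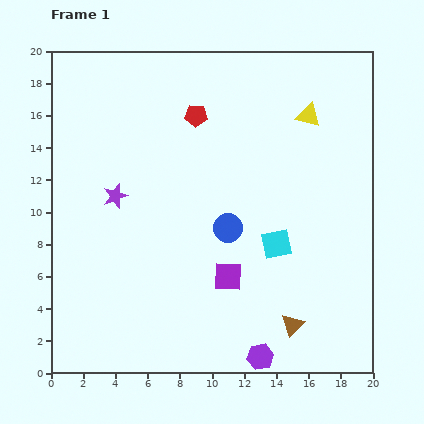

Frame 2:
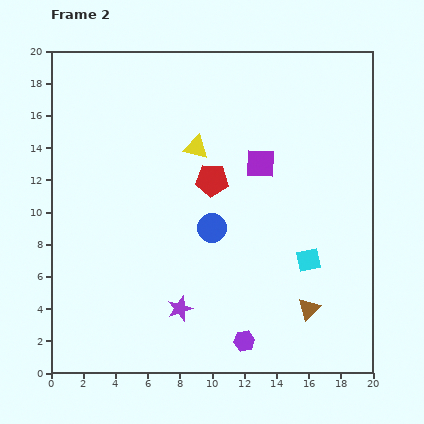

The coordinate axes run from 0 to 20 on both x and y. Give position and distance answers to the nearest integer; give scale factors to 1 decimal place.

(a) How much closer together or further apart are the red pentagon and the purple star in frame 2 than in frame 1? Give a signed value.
+1

Distance in frame 1: 7. Distance in frame 2: 8.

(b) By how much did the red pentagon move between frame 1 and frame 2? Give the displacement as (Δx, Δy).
(1, -4)

The red pentagon was at (9, 16) in frame 1 and (10, 12) in frame 2.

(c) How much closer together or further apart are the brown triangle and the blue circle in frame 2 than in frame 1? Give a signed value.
+1

Distance in frame 1: 7. Distance in frame 2: 8.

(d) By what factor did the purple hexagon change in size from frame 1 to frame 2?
0.8×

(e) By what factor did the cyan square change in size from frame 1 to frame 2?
0.8×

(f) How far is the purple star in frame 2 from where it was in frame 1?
8

The purple star moved from (4, 11) to (8, 4), a distance of √(4² + 7²) ≈ 8.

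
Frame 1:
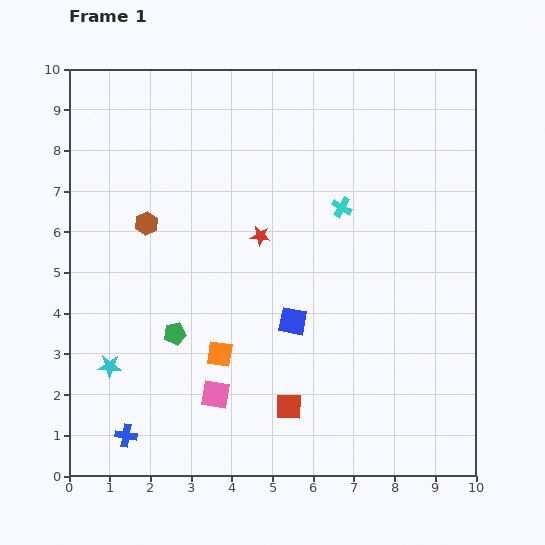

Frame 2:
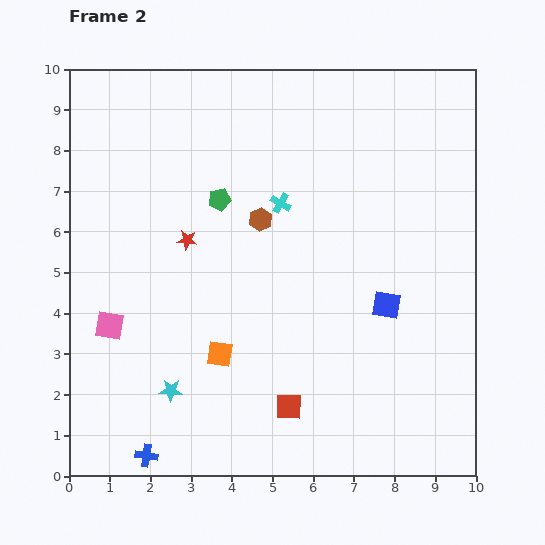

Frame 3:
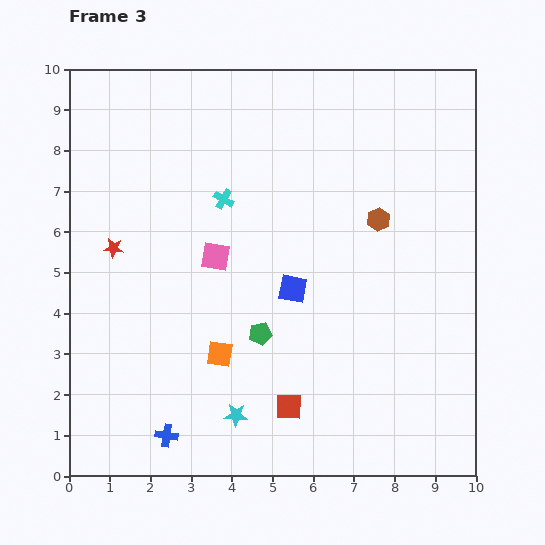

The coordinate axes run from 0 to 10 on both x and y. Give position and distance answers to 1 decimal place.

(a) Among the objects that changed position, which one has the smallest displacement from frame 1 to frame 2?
the blue cross

(moved 0.7)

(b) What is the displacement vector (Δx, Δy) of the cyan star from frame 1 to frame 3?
(3.1, -1.2)

The cyan star was at (1.0, 2.7) in frame 1 and (4.1, 1.5) in frame 3.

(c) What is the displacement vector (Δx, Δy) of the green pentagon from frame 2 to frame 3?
(1.0, -3.3)

The green pentagon was at (3.7, 6.8) in frame 2 and (4.7, 3.5) in frame 3.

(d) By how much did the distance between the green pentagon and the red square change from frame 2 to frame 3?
-3.5

Distance in frame 2: 5.4. Distance in frame 3: 1.9.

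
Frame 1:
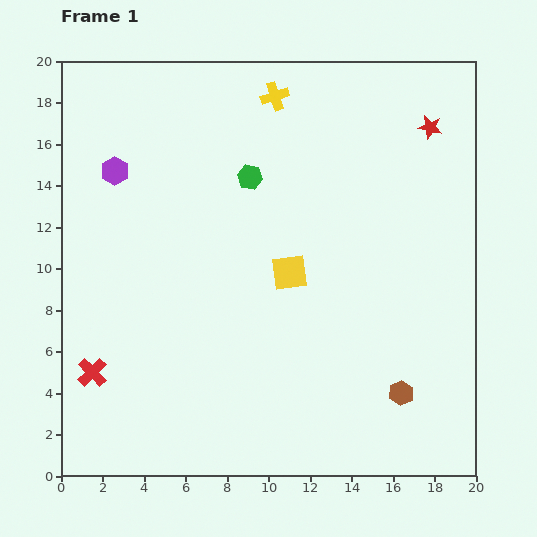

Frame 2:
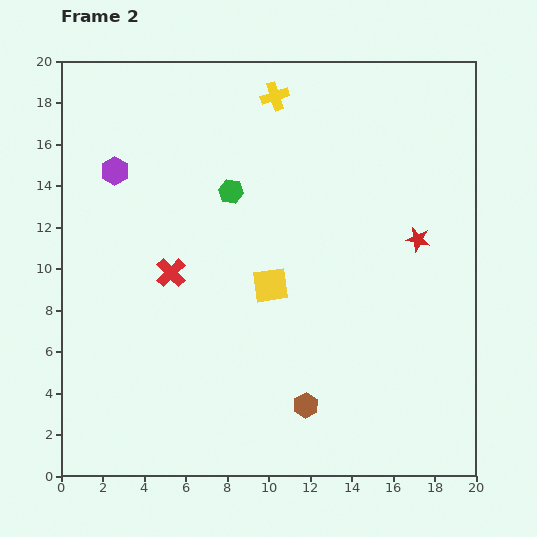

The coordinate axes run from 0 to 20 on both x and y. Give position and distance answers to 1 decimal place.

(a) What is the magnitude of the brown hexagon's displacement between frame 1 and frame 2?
4.6

The brown hexagon moved from (16.4, 4.0) to (11.8, 3.4), a distance of √(4.6² + 0.6²) ≈ 4.6.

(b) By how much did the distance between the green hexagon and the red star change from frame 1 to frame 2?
+0.3

Distance in frame 1: 9.0. Distance in frame 2: 9.3.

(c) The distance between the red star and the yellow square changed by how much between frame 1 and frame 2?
-2.4

Distance in frame 1: 9.8. Distance in frame 2: 7.4.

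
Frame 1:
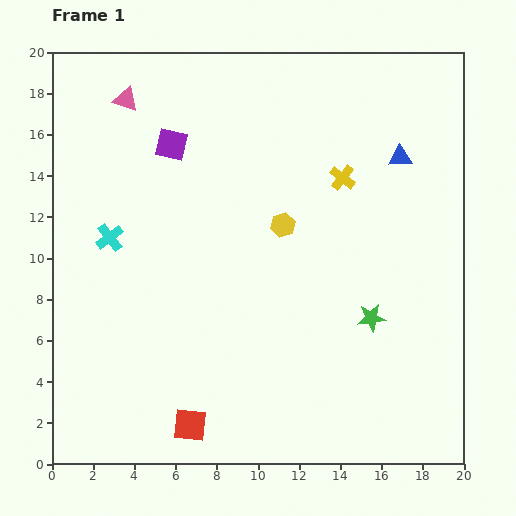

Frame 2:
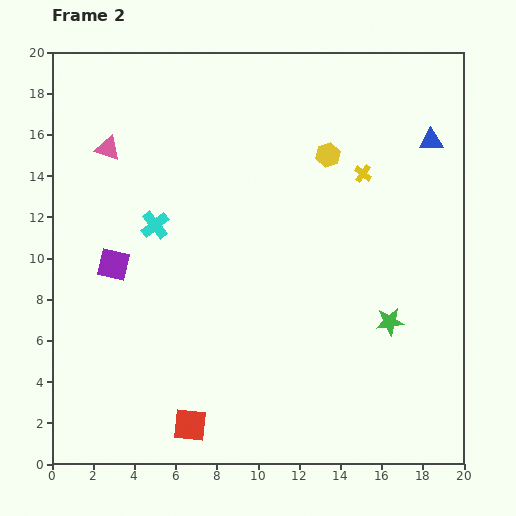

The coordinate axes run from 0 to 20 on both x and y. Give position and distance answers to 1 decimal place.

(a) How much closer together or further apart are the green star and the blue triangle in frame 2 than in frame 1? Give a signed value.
+1.1

Distance in frame 1: 7.9. Distance in frame 2: 9.0.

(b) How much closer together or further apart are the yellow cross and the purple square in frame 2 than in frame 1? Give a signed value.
+4.4

Distance in frame 1: 8.5. Distance in frame 2: 12.9.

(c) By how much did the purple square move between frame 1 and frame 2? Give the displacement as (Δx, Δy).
(-2.8, -5.8)

The purple square was at (5.8, 15.5) in frame 1 and (3.0, 9.7) in frame 2.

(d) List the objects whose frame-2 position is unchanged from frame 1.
the red square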